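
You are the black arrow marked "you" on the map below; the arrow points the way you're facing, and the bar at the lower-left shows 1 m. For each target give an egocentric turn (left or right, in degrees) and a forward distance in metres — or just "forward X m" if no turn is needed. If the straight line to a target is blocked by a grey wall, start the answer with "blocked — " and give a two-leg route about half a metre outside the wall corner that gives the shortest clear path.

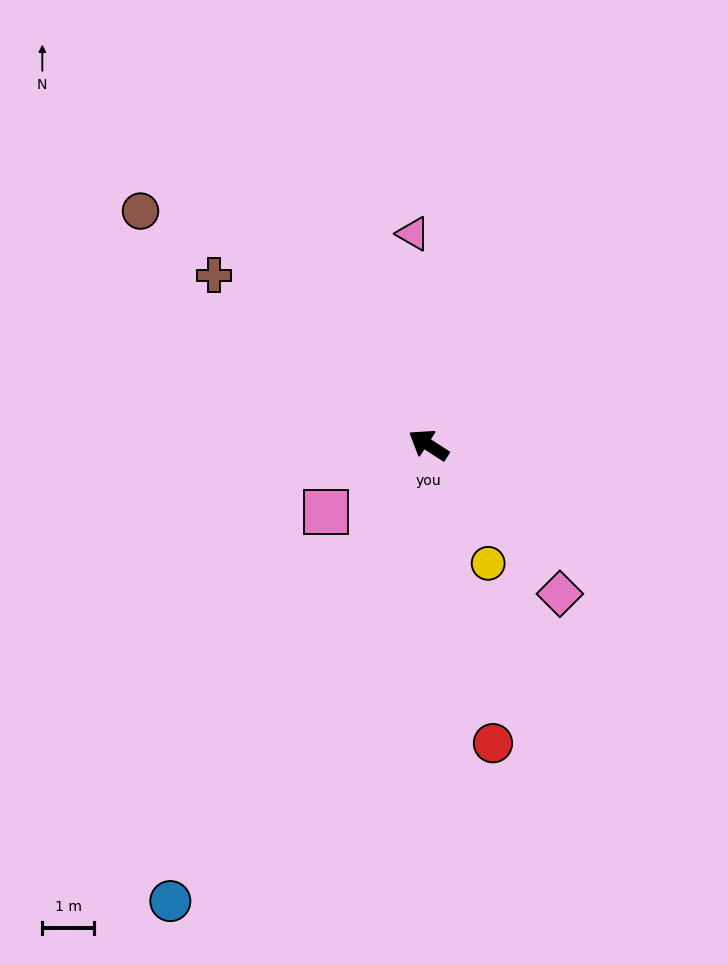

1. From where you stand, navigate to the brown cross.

turn right 5°, forward 5.3 m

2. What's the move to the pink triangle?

turn right 53°, forward 4.1 m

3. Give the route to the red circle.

turn left 135°, forward 5.9 m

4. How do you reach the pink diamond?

turn left 164°, forward 3.8 m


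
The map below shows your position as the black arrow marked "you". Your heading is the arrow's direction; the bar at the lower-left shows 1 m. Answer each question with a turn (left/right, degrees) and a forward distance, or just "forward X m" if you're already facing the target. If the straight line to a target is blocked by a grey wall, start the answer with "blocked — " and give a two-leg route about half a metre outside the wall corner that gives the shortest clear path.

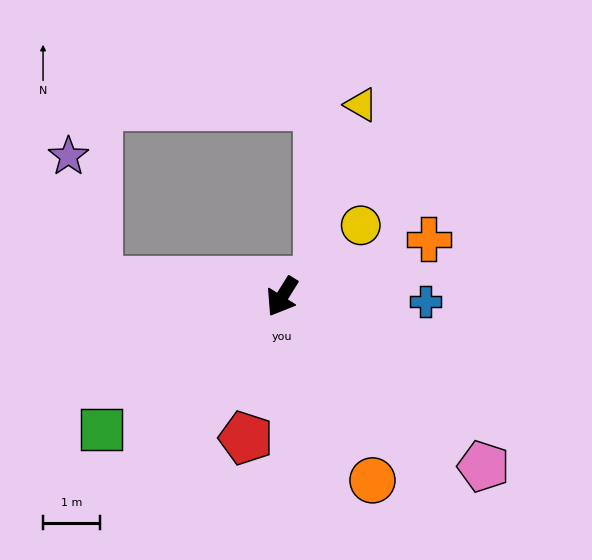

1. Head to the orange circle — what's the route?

turn left 58°, forward 3.6 m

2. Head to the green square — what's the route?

turn right 22°, forward 3.9 m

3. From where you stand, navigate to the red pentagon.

turn left 18°, forward 2.6 m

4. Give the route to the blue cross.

turn left 120°, forward 2.5 m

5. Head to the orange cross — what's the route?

turn left 143°, forward 2.8 m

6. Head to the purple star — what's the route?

blocked — turn right 63°, forward 3.2 m, then turn right 72°, forward 2.3 m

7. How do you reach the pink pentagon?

turn left 82°, forward 4.6 m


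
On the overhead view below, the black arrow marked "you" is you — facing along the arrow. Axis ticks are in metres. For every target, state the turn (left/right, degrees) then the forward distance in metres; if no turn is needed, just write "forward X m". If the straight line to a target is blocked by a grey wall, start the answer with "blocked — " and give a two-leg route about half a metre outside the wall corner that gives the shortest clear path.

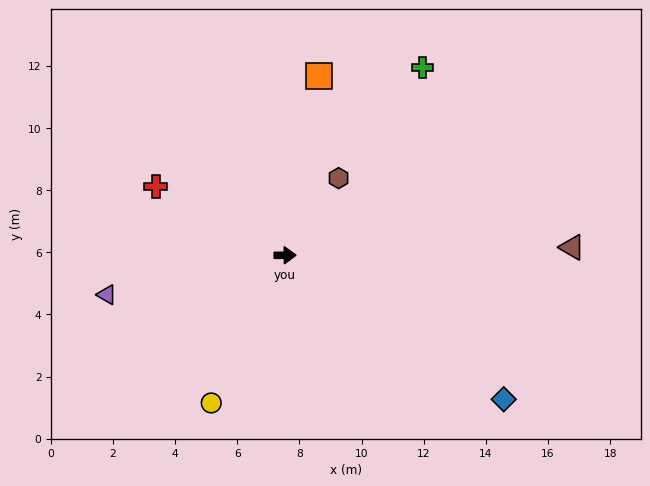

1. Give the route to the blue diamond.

turn right 34°, forward 8.4 m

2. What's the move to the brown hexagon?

turn left 55°, forward 3.0 m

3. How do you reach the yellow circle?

turn right 117°, forward 5.3 m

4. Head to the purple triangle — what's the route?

turn right 168°, forward 5.9 m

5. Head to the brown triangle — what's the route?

forward 9.2 m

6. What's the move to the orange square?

turn left 79°, forward 5.9 m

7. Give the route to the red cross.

turn left 151°, forward 4.7 m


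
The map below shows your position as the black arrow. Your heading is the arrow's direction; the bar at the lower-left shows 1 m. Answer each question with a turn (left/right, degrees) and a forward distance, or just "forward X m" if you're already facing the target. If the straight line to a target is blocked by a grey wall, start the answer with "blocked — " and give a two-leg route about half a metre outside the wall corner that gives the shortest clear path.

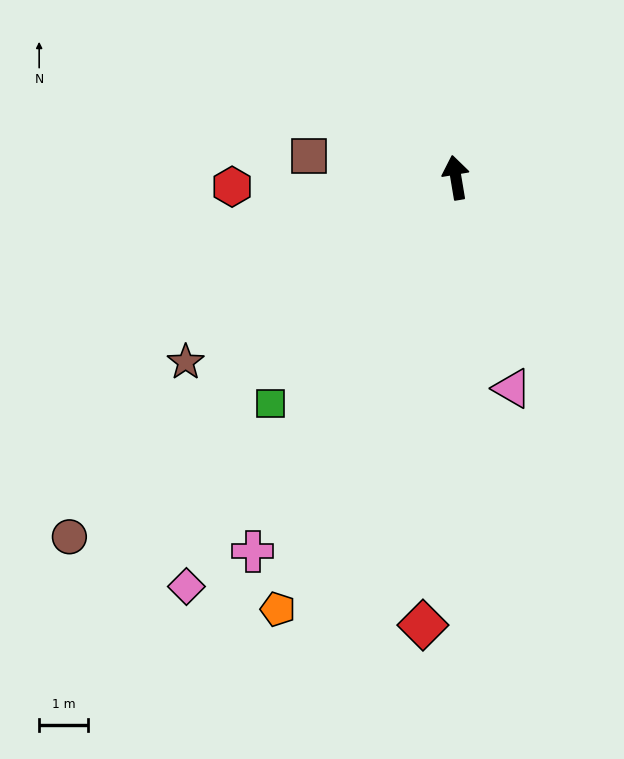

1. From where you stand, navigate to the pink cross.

turn left 142°, forward 8.7 m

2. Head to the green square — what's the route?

turn left 131°, forward 6.0 m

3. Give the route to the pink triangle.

turn right 175°, forward 4.5 m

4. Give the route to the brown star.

turn left 115°, forward 6.7 m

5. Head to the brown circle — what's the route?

turn left 123°, forward 10.8 m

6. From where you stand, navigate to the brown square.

turn left 72°, forward 3.0 m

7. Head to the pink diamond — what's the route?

turn left 137°, forward 10.0 m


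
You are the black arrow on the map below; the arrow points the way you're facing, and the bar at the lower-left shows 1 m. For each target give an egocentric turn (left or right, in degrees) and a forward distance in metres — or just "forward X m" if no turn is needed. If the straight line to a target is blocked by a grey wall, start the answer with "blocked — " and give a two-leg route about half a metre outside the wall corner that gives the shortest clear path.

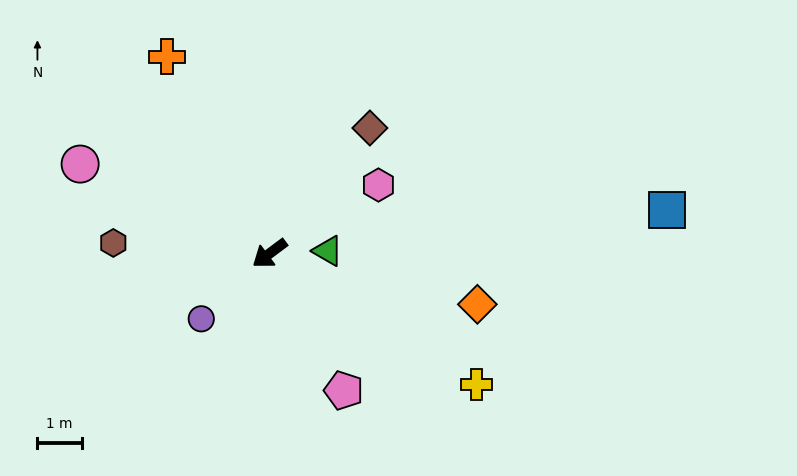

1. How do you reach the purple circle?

turn left 7°, forward 2.1 m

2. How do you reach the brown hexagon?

turn right 41°, forward 3.5 m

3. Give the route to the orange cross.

turn right 99°, forward 5.0 m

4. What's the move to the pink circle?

turn right 62°, forward 4.7 m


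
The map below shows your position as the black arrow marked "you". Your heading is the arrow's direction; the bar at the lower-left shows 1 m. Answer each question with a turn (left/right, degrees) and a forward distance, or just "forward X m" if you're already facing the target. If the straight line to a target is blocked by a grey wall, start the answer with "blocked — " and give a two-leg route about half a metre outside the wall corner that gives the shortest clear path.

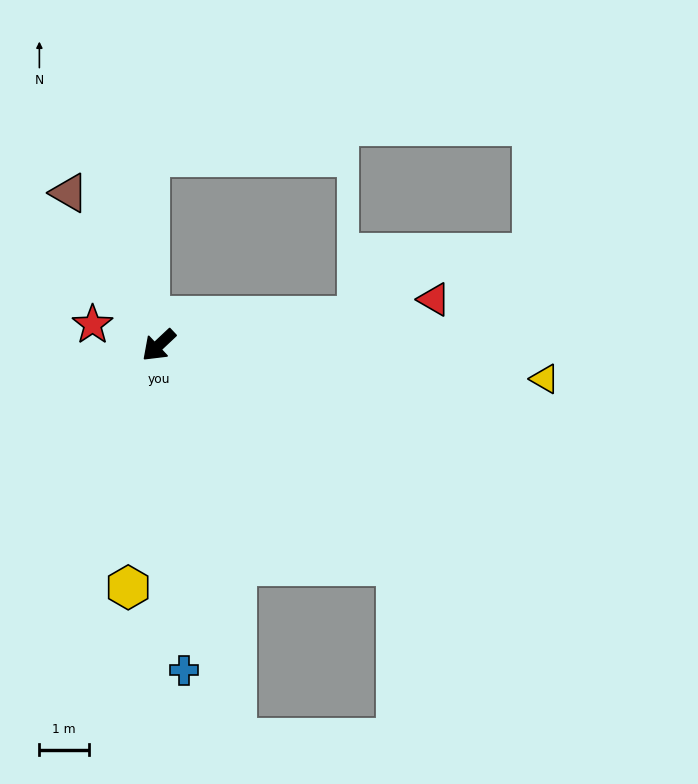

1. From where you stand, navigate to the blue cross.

turn left 51°, forward 6.6 m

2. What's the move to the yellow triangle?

turn left 132°, forward 7.9 m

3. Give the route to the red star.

turn right 61°, forward 1.4 m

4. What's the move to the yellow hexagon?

turn left 40°, forward 5.0 m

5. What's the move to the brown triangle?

turn right 103°, forward 3.6 m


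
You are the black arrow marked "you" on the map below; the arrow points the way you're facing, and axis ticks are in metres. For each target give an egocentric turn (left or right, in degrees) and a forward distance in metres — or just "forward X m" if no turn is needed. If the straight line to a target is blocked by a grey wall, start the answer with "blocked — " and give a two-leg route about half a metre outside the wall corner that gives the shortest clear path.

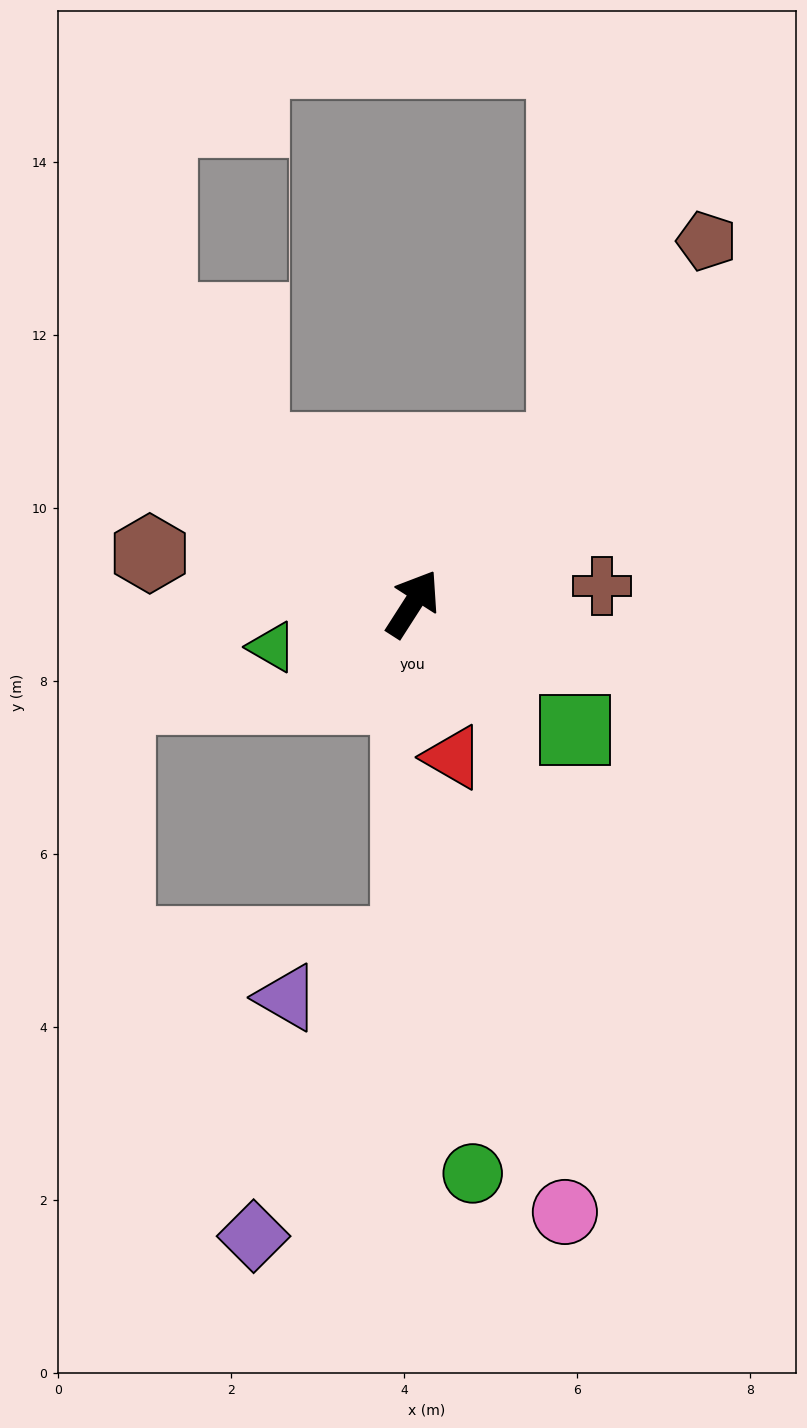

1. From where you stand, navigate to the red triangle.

turn right 133°, forward 1.8 m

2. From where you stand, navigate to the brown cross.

turn right 52°, forward 2.2 m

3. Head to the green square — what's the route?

turn right 95°, forward 2.4 m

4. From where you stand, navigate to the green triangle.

turn left 140°, forward 1.7 m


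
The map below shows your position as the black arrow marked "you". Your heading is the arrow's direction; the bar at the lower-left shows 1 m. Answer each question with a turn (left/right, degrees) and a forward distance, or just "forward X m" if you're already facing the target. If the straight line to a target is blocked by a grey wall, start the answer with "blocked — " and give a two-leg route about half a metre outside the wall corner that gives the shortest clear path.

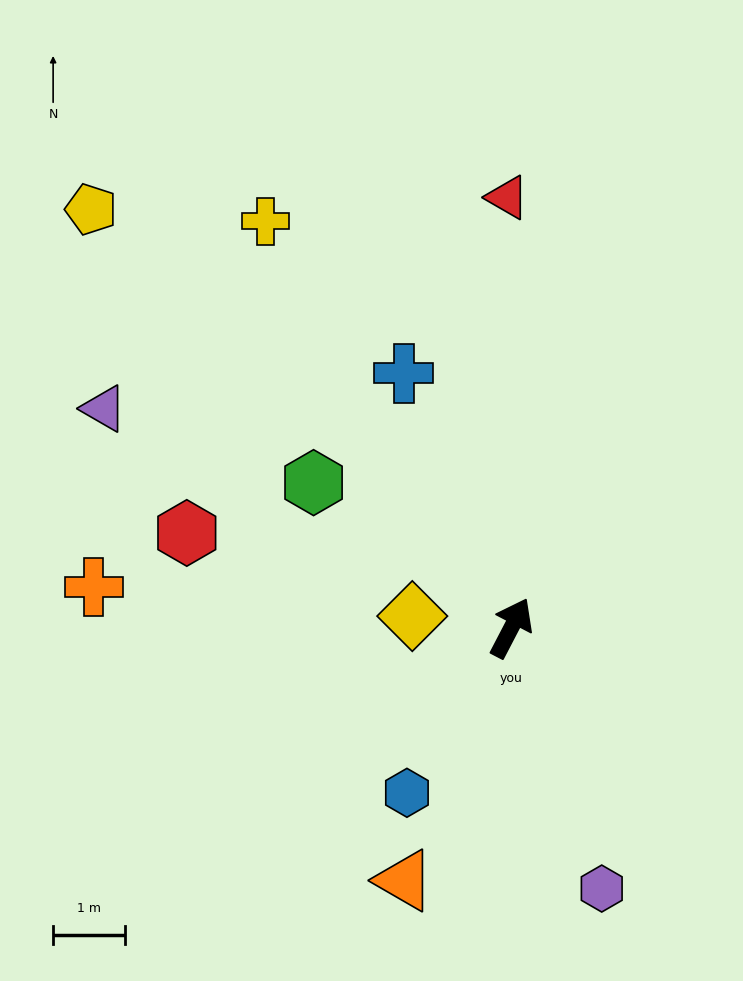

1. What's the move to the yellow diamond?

turn left 111°, forward 1.4 m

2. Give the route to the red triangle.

turn left 28°, forward 6.0 m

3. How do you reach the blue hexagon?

turn left 175°, forward 2.7 m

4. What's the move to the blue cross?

turn left 50°, forward 3.8 m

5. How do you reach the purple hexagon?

turn right 133°, forward 3.8 m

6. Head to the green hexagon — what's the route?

turn left 81°, forward 3.4 m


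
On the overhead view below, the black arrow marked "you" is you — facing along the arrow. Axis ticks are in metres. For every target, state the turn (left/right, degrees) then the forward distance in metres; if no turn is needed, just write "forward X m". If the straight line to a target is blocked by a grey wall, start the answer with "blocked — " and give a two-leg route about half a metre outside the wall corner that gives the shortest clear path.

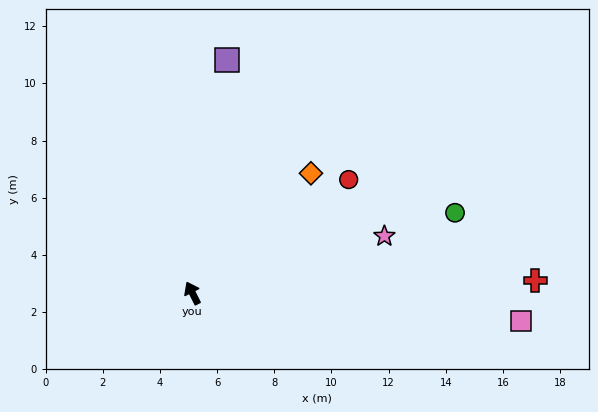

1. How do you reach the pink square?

turn right 122°, forward 11.5 m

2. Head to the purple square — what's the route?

turn right 35°, forward 8.2 m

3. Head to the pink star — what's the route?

turn right 100°, forward 7.0 m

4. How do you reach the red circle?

turn right 81°, forward 6.8 m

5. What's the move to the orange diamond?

turn right 72°, forward 5.9 m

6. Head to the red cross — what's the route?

turn right 115°, forward 12.0 m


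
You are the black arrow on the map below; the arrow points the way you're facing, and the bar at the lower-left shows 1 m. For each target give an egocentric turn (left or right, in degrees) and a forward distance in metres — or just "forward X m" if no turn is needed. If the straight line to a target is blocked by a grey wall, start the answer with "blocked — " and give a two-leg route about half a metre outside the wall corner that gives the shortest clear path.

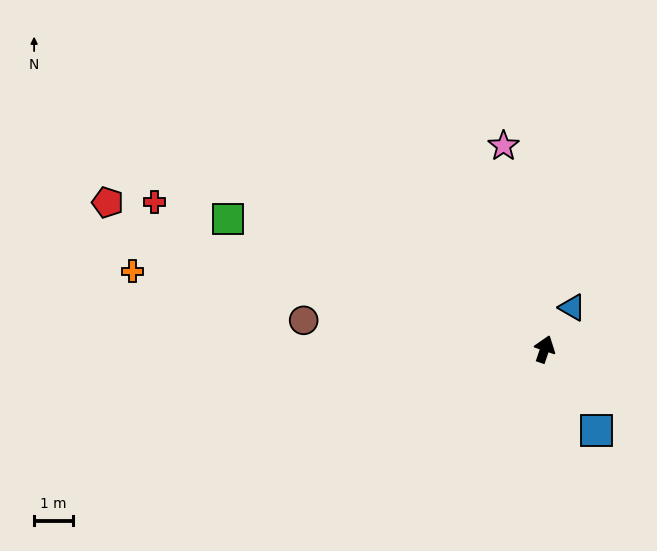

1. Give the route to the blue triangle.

turn right 15°, forward 1.3 m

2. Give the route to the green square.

turn left 87°, forward 8.9 m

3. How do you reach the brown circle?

turn left 102°, forward 6.3 m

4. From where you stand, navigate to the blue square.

turn right 129°, forward 2.5 m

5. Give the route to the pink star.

turn left 30°, forward 5.4 m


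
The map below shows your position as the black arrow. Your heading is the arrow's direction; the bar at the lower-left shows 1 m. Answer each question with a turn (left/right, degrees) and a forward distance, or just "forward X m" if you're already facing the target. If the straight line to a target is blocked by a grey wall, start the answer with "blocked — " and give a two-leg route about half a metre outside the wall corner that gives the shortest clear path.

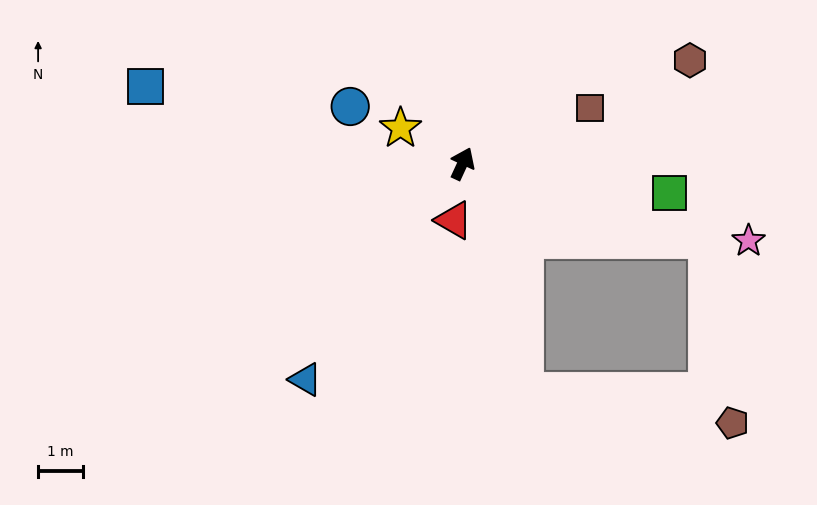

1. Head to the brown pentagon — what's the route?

blocked — turn right 82°, forward 5.7 m, then turn right 65°, forward 4.1 m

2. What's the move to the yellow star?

turn left 85°, forward 1.6 m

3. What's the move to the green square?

turn right 73°, forward 4.6 m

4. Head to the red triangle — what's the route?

turn right 164°, forward 1.3 m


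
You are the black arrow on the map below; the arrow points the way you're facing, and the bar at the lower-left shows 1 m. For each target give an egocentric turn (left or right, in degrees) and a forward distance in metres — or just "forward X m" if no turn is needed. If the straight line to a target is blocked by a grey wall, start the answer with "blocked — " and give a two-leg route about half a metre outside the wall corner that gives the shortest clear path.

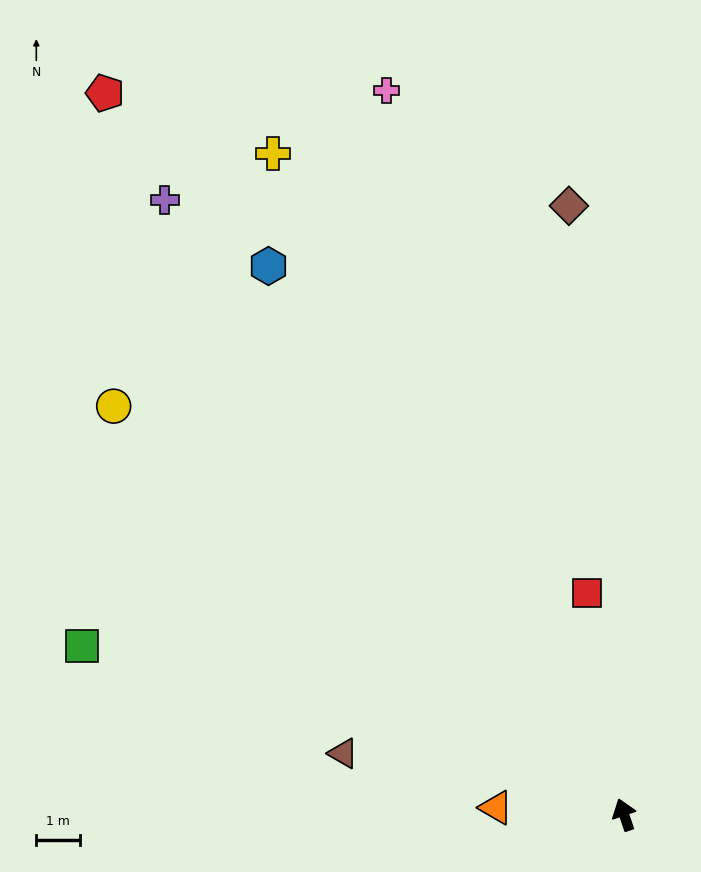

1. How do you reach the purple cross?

turn left 18°, forward 17.4 m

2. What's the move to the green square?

turn left 54°, forward 12.9 m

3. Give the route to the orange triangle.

turn left 68°, forward 2.9 m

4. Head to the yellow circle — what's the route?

turn left 33°, forward 14.9 m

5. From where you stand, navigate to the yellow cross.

turn left 9°, forward 17.0 m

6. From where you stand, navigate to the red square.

turn right 9°, forward 5.1 m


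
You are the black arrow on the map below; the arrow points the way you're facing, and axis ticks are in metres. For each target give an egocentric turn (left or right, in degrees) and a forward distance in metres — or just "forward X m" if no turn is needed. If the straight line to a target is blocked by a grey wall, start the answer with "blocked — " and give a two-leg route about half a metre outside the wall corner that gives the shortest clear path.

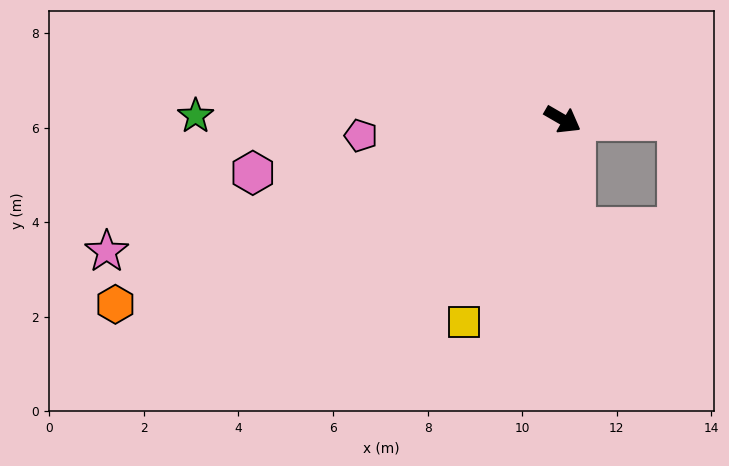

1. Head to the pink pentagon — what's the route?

turn right 145°, forward 4.3 m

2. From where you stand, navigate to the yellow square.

turn right 86°, forward 4.8 m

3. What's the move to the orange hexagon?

turn right 127°, forward 10.2 m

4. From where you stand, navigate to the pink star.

turn right 134°, forward 10.0 m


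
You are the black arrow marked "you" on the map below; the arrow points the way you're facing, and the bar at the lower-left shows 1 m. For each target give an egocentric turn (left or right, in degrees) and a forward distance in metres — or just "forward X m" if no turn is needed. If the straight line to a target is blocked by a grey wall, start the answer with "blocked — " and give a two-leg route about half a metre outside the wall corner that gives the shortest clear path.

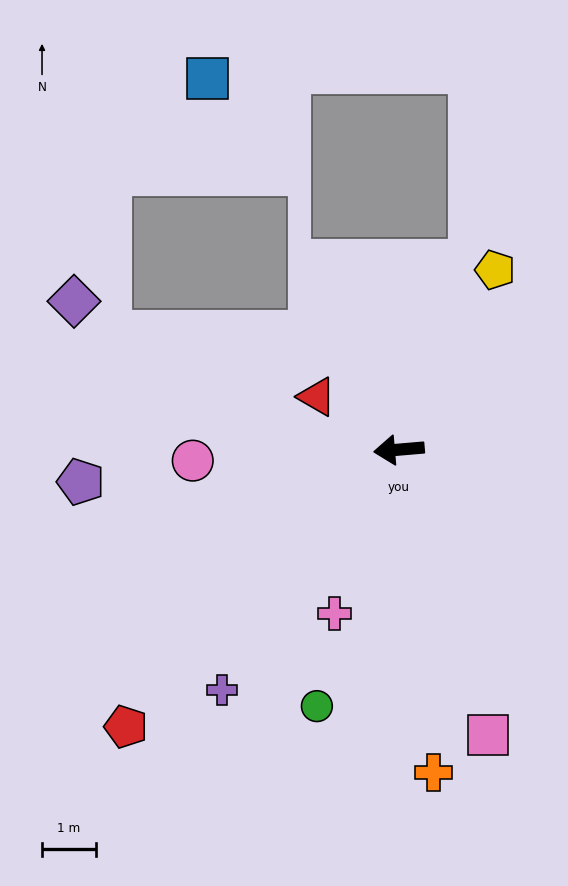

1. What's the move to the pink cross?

turn left 64°, forward 3.3 m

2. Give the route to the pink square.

turn left 102°, forward 5.5 m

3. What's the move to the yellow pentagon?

turn right 123°, forward 3.8 m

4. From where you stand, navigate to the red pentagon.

turn left 41°, forward 7.2 m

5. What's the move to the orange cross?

turn left 91°, forward 6.0 m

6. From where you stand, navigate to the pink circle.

forward 3.8 m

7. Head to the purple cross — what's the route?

turn left 49°, forward 5.5 m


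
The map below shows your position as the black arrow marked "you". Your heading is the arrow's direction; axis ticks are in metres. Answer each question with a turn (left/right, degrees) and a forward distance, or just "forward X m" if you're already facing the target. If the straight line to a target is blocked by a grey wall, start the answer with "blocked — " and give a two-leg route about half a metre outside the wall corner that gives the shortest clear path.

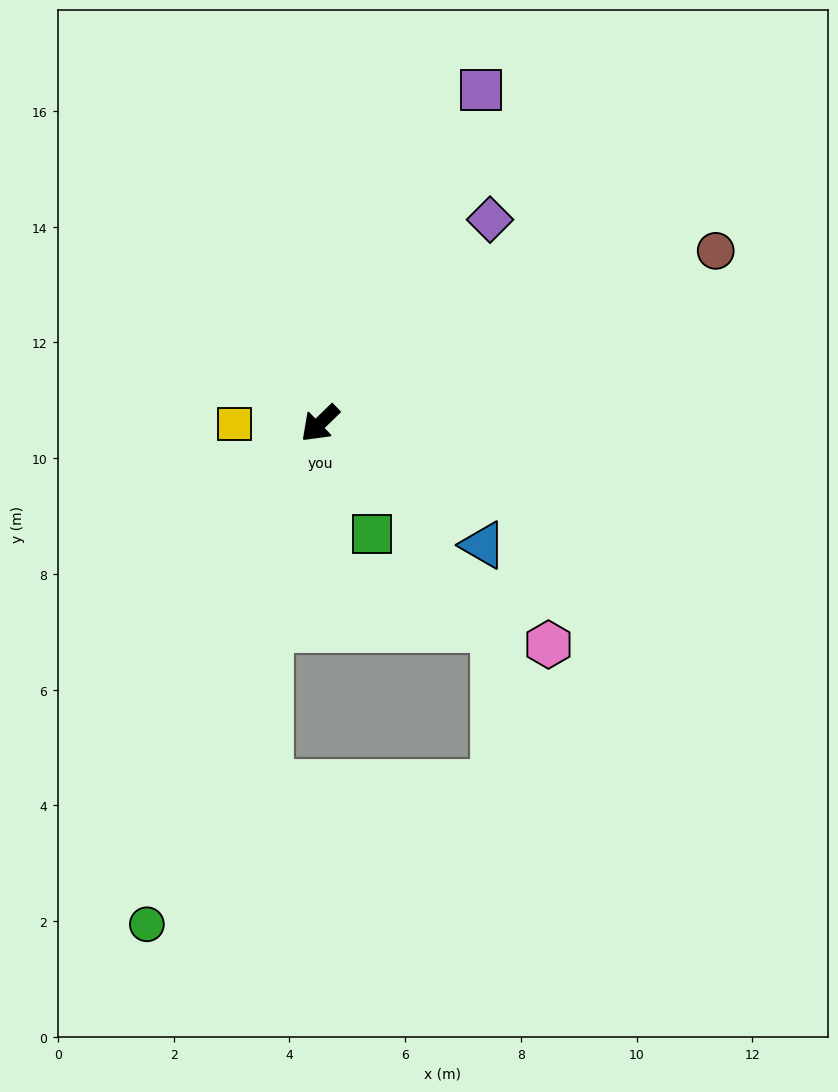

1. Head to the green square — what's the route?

turn left 71°, forward 2.1 m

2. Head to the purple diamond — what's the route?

turn right 174°, forward 4.6 m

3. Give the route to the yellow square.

turn right 44°, forward 1.5 m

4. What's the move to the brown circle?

turn left 160°, forward 7.5 m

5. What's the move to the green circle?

turn left 27°, forward 9.2 m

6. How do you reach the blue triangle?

turn left 99°, forward 3.5 m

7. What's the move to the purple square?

turn right 160°, forward 6.4 m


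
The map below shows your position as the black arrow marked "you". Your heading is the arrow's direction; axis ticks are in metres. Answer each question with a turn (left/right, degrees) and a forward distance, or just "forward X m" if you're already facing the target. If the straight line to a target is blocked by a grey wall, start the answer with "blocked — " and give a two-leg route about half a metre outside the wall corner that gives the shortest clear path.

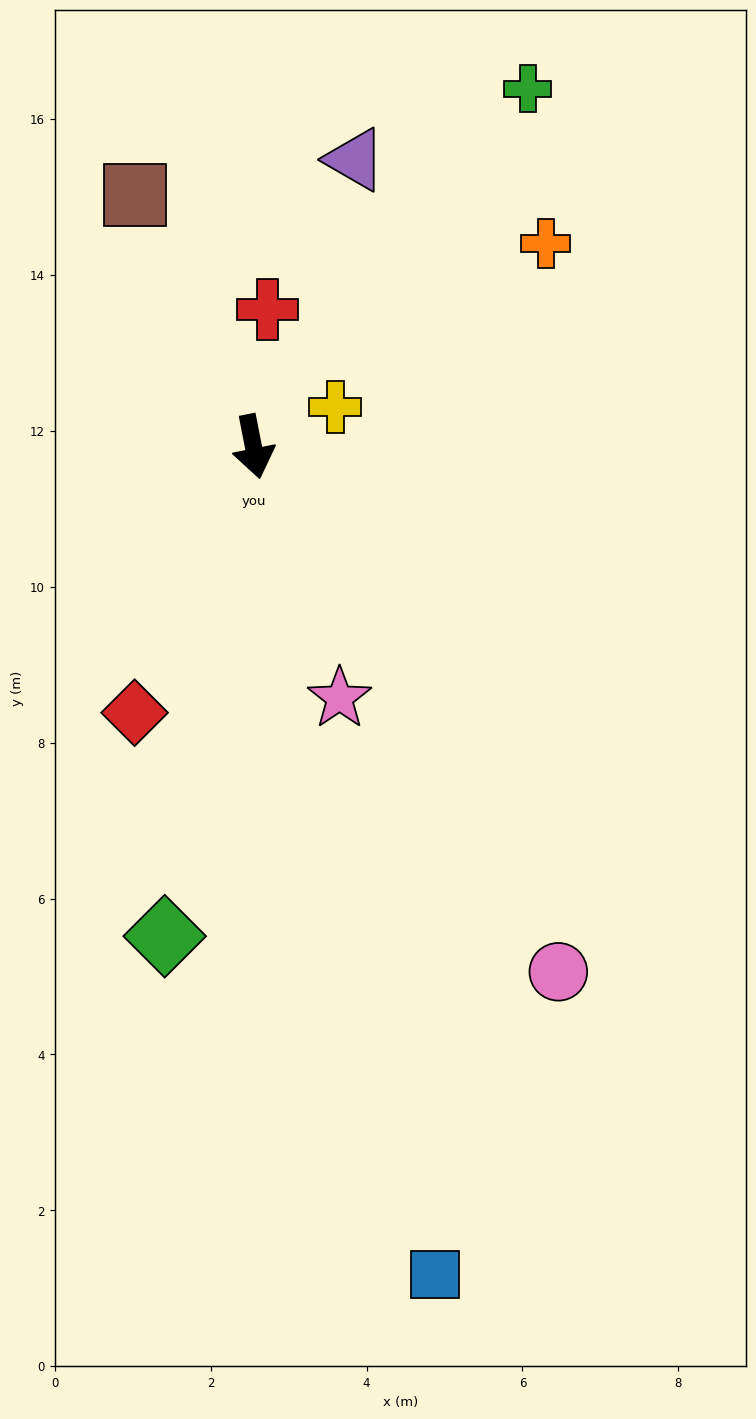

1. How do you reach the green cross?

turn left 131°, forward 5.8 m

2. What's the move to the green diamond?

turn right 21°, forward 6.4 m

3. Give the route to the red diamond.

turn right 35°, forward 3.7 m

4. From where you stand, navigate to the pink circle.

turn left 19°, forward 7.8 m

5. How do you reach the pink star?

turn left 8°, forward 3.4 m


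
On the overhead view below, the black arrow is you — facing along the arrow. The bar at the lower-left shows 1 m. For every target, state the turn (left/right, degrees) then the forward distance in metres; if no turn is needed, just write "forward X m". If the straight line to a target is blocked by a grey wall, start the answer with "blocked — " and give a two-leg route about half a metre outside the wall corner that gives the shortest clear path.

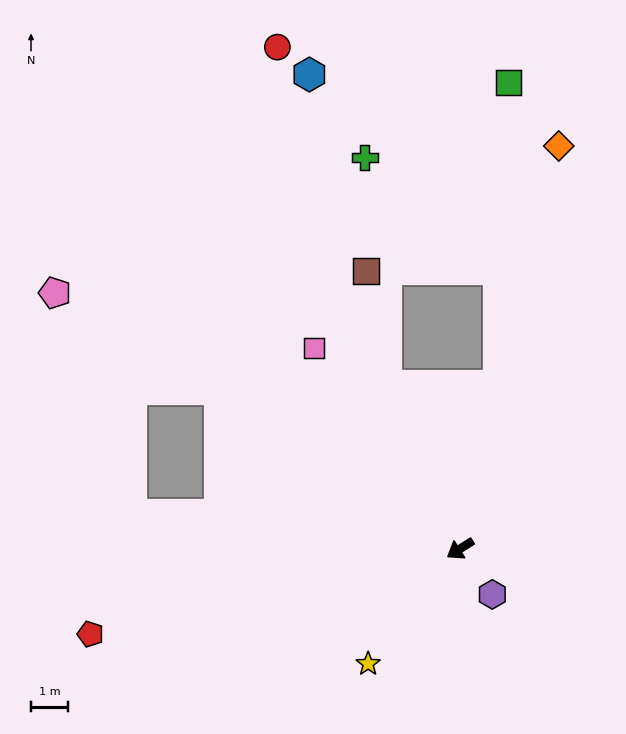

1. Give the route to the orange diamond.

turn right 136°, forward 11.3 m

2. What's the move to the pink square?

turn right 86°, forward 6.8 m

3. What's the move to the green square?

blocked — turn right 136°, forward 4.6 m, then turn left 12°, forward 8.3 m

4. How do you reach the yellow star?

turn left 19°, forward 4.0 m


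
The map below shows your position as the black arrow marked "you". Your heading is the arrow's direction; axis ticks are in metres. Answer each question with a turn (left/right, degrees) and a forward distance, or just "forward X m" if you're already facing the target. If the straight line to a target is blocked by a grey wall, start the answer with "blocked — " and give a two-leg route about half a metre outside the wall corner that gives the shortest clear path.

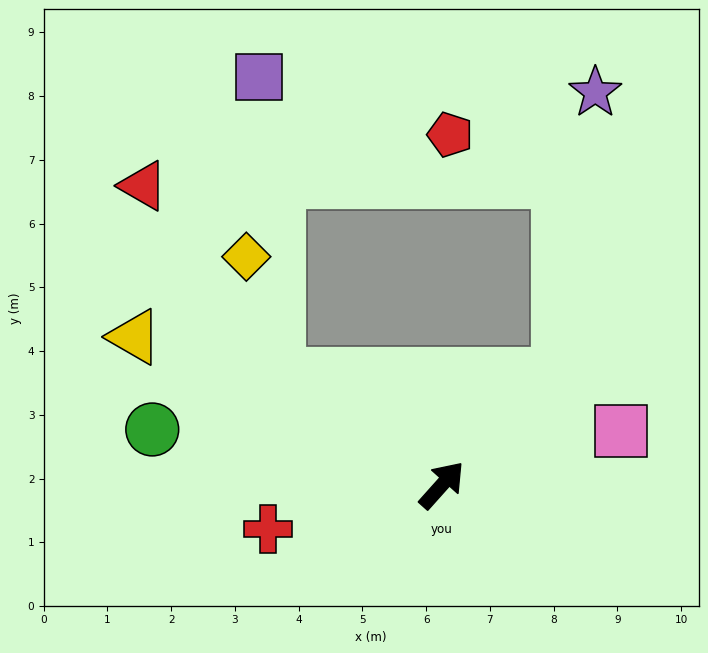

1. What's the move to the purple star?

blocked — turn right 5°, forward 2.5 m, then turn left 39°, forward 4.5 m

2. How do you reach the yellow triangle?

turn left 106°, forward 5.4 m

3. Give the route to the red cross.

turn left 146°, forward 2.8 m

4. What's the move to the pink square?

turn right 31°, forward 2.9 m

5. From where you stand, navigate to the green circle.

turn left 121°, forward 4.6 m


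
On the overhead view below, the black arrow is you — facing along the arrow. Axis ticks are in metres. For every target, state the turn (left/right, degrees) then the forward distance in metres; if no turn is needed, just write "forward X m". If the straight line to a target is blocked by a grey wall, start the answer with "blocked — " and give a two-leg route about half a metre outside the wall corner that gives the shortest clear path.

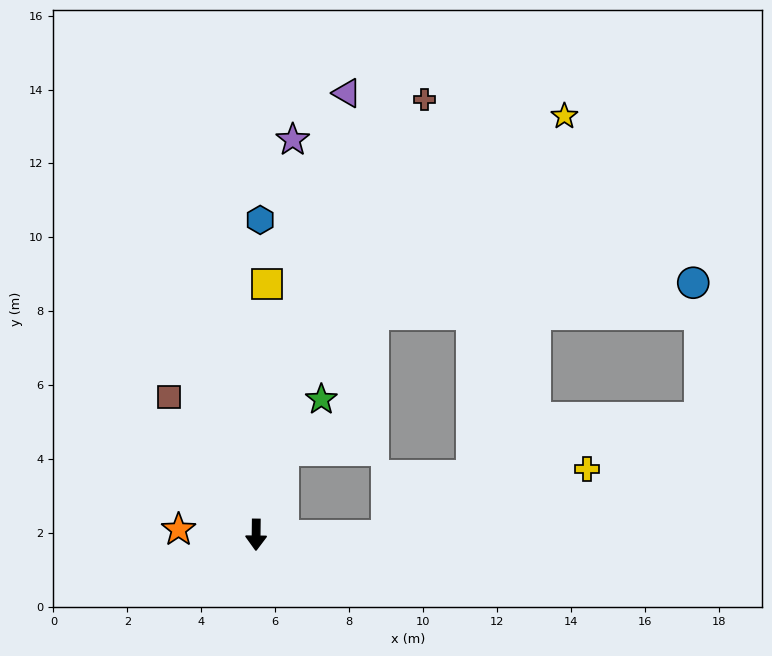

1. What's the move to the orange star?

turn right 93°, forward 2.1 m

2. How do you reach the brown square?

turn right 147°, forward 4.4 m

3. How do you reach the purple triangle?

turn left 169°, forward 12.2 m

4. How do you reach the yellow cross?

blocked — turn left 90°, forward 3.5 m, then turn left 19°, forward 5.7 m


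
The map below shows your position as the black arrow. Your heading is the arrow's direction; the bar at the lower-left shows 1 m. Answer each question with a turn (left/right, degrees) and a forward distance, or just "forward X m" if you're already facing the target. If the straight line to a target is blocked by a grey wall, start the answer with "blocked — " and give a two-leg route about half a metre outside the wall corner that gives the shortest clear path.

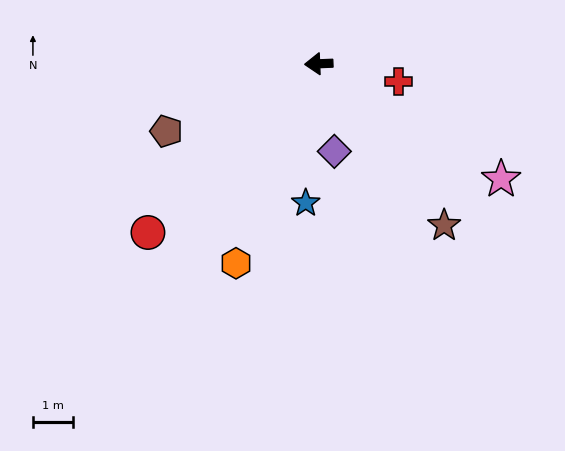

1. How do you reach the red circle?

turn left 42°, forward 6.1 m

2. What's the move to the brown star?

turn left 125°, forward 5.2 m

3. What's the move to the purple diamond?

turn left 98°, forward 2.2 m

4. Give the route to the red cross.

turn left 165°, forward 2.1 m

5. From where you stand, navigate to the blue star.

turn left 82°, forward 3.5 m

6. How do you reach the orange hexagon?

turn left 65°, forward 5.4 m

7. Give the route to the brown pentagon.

turn left 22°, forward 4.2 m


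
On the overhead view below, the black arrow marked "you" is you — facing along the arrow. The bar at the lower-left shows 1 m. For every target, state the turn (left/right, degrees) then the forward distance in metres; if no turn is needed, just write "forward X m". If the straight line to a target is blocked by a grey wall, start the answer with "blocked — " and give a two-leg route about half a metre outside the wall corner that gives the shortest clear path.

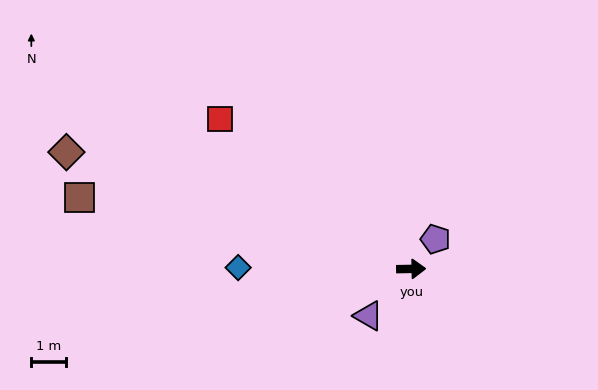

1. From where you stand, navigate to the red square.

turn left 141°, forward 7.0 m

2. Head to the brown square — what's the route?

turn left 167°, forward 9.7 m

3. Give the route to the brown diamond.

turn left 160°, forward 10.5 m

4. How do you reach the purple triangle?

turn right 133°, forward 1.8 m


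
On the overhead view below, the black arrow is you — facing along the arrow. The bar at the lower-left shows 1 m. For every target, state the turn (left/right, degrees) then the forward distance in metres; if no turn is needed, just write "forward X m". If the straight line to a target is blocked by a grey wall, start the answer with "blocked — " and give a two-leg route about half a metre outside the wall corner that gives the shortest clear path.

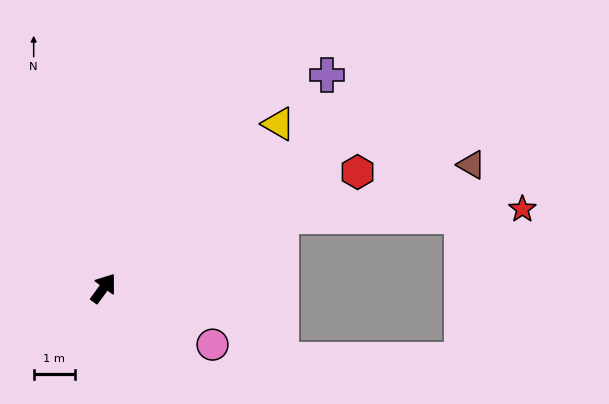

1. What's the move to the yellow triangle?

turn right 11°, forward 5.9 m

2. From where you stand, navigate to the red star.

blocked — turn right 32°, forward 4.7 m, then turn right 20°, forward 5.9 m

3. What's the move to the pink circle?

turn right 81°, forward 3.0 m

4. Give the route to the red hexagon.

turn right 29°, forward 6.8 m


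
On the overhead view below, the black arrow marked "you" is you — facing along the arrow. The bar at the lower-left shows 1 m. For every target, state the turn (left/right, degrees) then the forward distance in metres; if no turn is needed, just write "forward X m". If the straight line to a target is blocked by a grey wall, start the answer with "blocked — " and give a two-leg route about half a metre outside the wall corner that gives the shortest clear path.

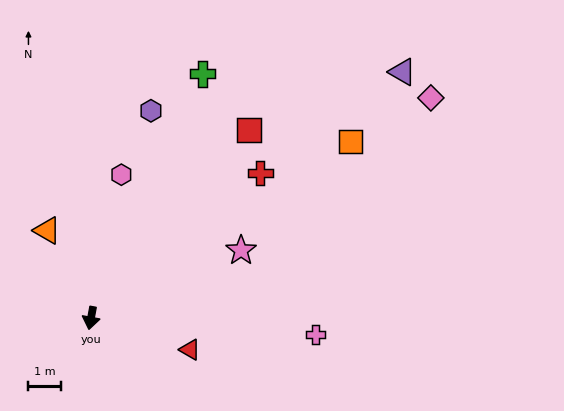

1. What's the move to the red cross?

turn left 141°, forward 6.9 m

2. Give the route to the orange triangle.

turn right 143°, forward 3.0 m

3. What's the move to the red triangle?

turn left 83°, forward 3.2 m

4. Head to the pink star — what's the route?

turn left 125°, forward 5.1 m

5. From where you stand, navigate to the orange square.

turn left 135°, forward 9.7 m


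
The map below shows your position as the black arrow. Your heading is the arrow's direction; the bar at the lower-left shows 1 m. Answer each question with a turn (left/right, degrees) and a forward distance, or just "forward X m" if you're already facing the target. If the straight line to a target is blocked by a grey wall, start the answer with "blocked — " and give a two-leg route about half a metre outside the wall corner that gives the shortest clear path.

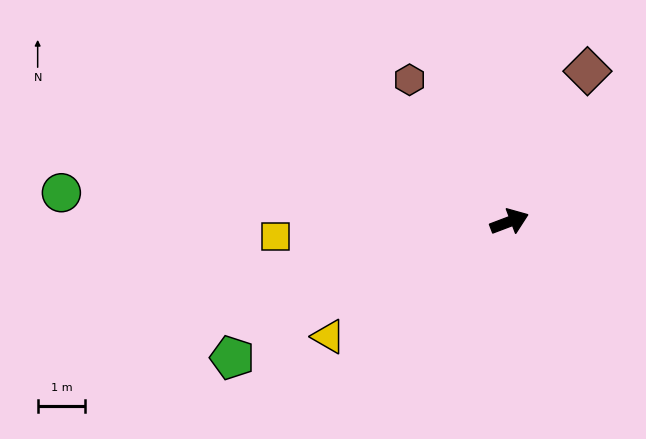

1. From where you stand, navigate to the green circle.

turn left 156°, forward 9.4 m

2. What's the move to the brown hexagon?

turn left 104°, forward 3.6 m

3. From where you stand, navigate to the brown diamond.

turn left 42°, forward 3.5 m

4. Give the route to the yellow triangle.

turn right 168°, forward 4.5 m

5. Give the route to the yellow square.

turn left 163°, forward 4.9 m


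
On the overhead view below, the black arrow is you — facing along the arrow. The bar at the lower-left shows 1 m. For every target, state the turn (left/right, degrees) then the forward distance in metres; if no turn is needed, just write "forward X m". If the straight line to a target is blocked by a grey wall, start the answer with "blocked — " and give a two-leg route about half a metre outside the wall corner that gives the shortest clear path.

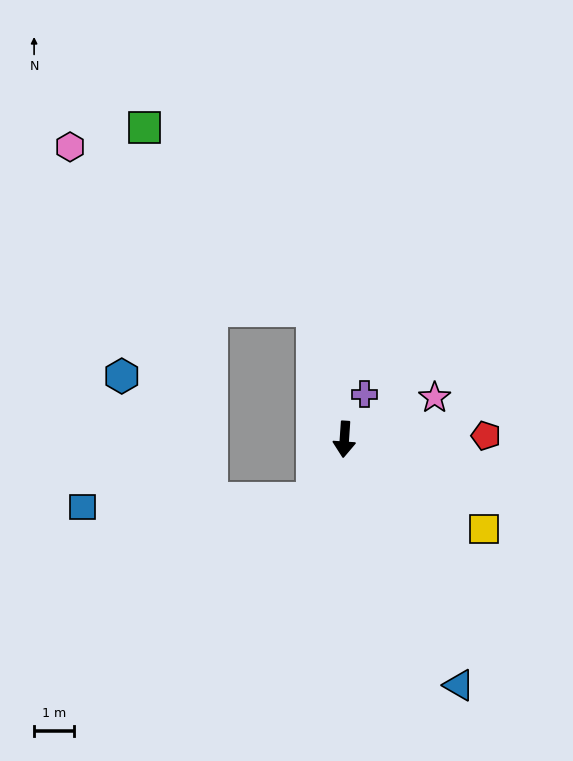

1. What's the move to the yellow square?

turn left 61°, forward 4.1 m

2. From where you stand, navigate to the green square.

blocked — turn right 162°, forward 3.3 m, then turn left 28°, forward 6.2 m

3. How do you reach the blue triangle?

turn left 29°, forward 6.8 m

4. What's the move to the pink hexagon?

blocked — turn right 162°, forward 3.3 m, then turn left 42°, forward 7.3 m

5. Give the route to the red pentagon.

turn left 95°, forward 3.5 m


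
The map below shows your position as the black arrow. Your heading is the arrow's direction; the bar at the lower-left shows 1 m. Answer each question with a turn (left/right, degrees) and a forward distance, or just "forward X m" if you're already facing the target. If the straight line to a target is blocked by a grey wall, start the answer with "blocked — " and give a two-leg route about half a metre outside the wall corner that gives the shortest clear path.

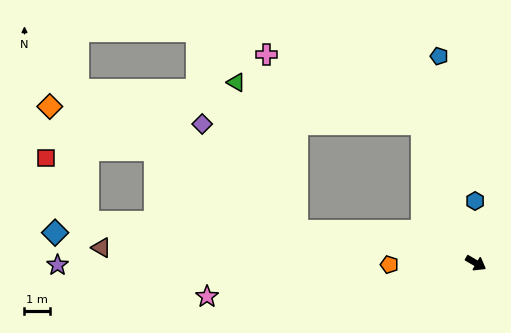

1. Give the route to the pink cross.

blocked — turn left 142°, forward 5.8 m, then turn left 44°, forward 6.7 m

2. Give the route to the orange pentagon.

turn right 149°, forward 3.4 m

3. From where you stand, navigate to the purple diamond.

blocked — turn right 160°, forward 7.1 m, then turn right 38°, forward 5.6 m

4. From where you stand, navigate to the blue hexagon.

turn left 121°, forward 2.4 m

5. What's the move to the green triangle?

blocked — turn left 142°, forward 5.8 m, then turn left 55°, forward 7.4 m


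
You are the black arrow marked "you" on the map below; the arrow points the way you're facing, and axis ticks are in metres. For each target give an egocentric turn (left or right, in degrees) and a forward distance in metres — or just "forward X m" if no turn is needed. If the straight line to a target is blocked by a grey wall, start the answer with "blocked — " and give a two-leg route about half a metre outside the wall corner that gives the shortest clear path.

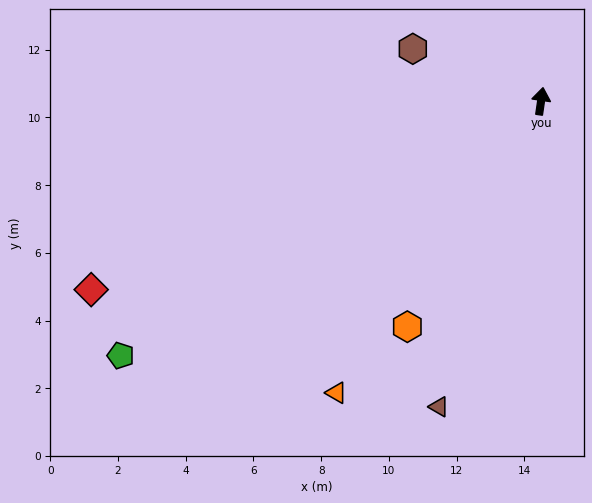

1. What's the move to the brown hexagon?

turn left 76°, forward 4.1 m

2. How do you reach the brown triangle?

turn left 170°, forward 9.5 m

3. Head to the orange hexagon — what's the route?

turn left 158°, forward 7.7 m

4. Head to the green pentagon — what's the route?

turn left 129°, forward 14.5 m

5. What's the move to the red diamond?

turn left 121°, forward 14.4 m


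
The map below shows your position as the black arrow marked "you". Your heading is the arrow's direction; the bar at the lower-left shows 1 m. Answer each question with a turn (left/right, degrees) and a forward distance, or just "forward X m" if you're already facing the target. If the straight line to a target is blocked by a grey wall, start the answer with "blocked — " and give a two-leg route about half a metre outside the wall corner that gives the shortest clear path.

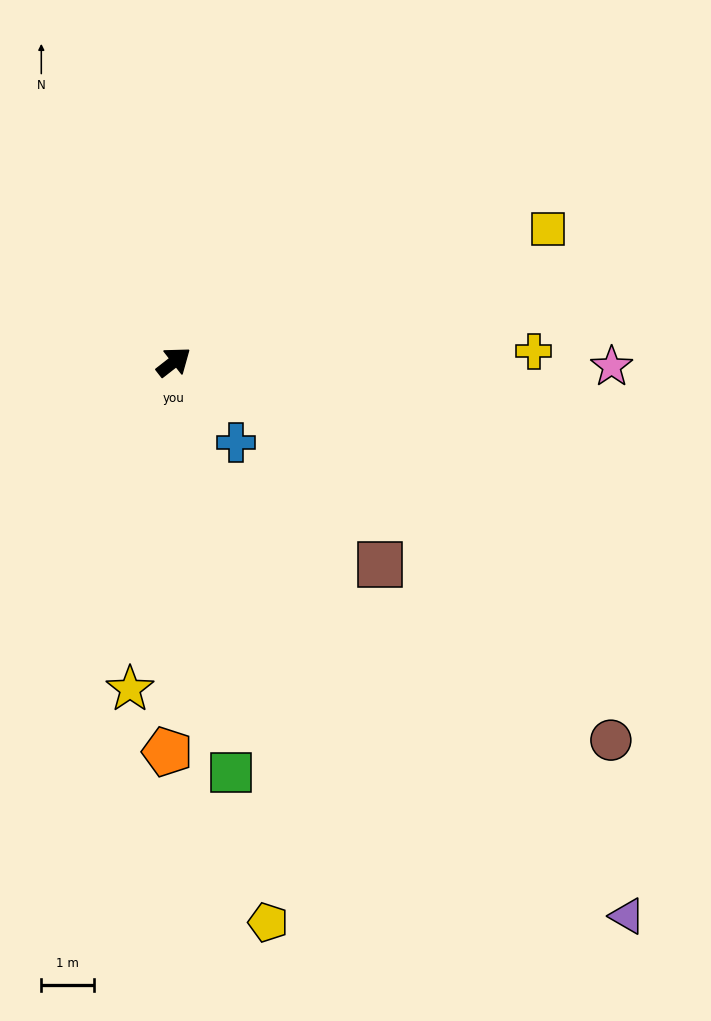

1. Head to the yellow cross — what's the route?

turn right 36°, forward 6.8 m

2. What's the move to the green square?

turn right 120°, forward 7.8 m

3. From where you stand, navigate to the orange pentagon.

turn right 129°, forward 7.4 m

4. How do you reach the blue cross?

turn right 90°, forward 1.9 m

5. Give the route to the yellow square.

turn right 18°, forward 7.5 m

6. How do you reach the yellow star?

turn right 136°, forward 6.2 m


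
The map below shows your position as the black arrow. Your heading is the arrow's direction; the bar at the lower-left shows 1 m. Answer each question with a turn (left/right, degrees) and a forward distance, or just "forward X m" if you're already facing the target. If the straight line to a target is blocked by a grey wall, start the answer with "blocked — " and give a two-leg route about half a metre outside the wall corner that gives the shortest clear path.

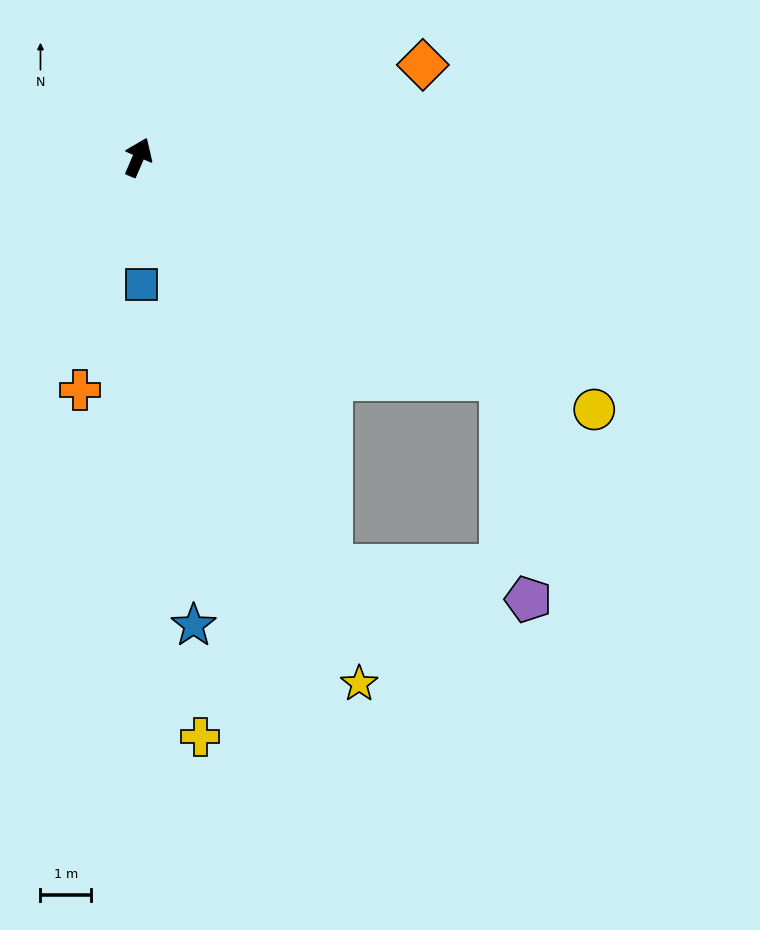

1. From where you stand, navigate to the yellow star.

turn right 134°, forward 11.3 m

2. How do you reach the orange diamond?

turn right 49°, forward 5.9 m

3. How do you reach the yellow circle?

turn right 96°, forward 10.3 m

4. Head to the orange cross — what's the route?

turn right 171°, forward 4.7 m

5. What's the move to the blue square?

turn right 155°, forward 2.5 m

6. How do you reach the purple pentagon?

blocked — turn right 98°, forward 8.4 m, then turn right 52°, forward 4.4 m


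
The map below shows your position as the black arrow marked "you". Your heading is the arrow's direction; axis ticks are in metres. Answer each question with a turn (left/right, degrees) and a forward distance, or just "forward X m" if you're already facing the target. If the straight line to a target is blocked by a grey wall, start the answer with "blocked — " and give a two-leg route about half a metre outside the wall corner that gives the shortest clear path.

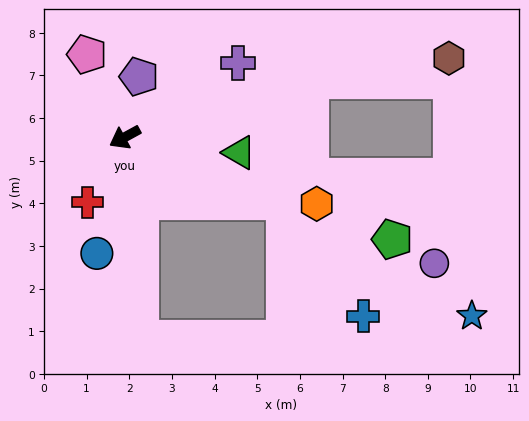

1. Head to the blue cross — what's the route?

blocked — turn left 129°, forward 4.0 m, then turn right 33°, forward 3.3 m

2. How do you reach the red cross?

turn left 31°, forward 1.8 m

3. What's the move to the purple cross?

turn right 175°, forward 3.2 m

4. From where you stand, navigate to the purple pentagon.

turn right 132°, forward 1.5 m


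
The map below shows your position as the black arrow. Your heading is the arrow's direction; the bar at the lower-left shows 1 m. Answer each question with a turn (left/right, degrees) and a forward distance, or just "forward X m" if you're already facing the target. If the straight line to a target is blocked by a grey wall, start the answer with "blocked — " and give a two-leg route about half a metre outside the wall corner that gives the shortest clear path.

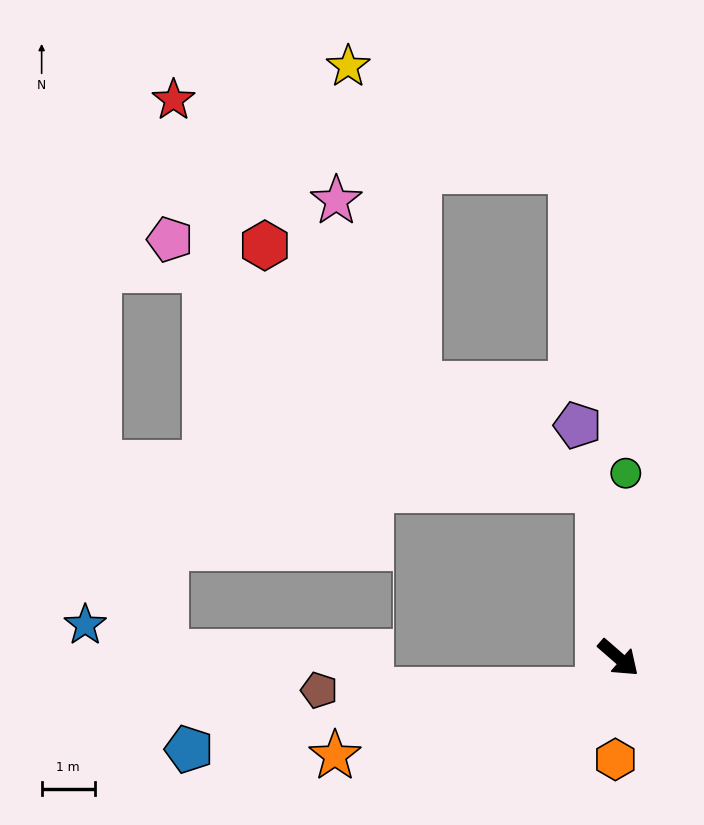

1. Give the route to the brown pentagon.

blocked — turn right 82°, forward 0.7 m, then turn right 57°, forward 5.3 m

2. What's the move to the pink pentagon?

blocked — turn left 138°, forward 3.2 m, then turn left 53°, forward 9.4 m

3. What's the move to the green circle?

turn left 129°, forward 3.5 m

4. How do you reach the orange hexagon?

turn right 51°, forward 1.9 m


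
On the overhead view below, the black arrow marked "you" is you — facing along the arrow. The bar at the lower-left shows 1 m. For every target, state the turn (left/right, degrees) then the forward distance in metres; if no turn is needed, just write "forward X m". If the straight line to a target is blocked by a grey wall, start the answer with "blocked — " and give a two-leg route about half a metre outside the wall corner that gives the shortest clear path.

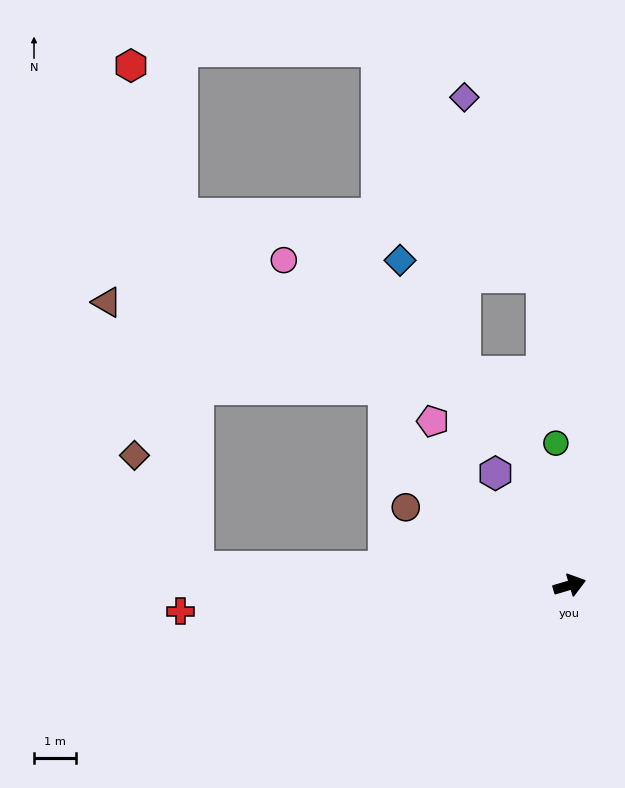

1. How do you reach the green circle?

turn left 79°, forward 3.4 m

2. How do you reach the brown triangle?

blocked — turn left 161°, forward 9.0 m, then turn right 69°, forward 6.7 m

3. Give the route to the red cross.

turn left 167°, forward 9.4 m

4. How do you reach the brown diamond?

blocked — turn left 161°, forward 9.0 m, then turn right 59°, forward 3.1 m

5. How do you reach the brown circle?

turn left 138°, forward 4.4 m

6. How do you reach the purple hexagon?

turn left 107°, forward 3.2 m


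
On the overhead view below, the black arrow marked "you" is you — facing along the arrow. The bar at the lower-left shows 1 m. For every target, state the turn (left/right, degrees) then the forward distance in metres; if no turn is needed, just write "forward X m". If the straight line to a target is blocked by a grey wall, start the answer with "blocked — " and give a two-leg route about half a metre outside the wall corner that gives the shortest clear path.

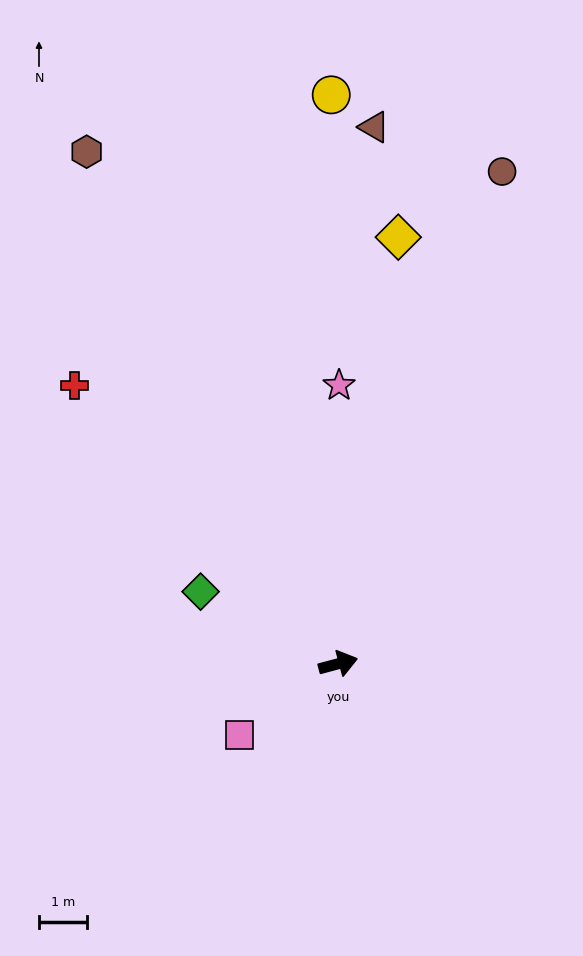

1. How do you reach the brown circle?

turn left 57°, forward 10.8 m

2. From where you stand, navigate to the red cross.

turn left 119°, forward 8.0 m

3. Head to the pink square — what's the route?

turn right 159°, forward 2.5 m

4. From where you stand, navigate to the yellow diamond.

turn left 67°, forward 8.9 m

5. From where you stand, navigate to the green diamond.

turn left 137°, forward 3.2 m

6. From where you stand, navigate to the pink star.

turn left 75°, forward 5.8 m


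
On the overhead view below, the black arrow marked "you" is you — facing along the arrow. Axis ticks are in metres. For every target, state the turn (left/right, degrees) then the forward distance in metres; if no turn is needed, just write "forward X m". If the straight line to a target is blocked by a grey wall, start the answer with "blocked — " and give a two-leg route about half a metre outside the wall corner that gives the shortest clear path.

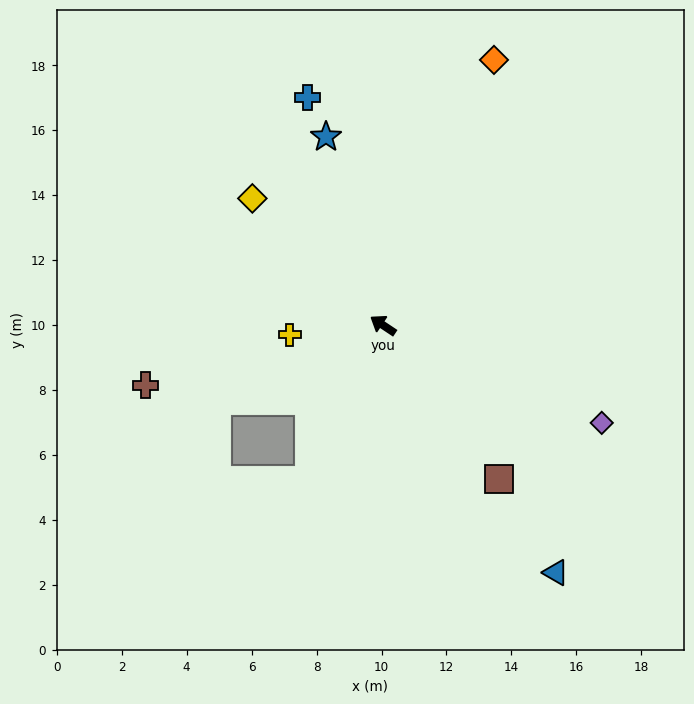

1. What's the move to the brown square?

turn left 161°, forward 5.9 m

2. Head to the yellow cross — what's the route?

turn left 39°, forward 2.9 m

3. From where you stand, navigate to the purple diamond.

turn right 170°, forward 7.4 m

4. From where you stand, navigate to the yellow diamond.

turn right 11°, forward 5.6 m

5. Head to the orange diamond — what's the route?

turn right 79°, forward 8.9 m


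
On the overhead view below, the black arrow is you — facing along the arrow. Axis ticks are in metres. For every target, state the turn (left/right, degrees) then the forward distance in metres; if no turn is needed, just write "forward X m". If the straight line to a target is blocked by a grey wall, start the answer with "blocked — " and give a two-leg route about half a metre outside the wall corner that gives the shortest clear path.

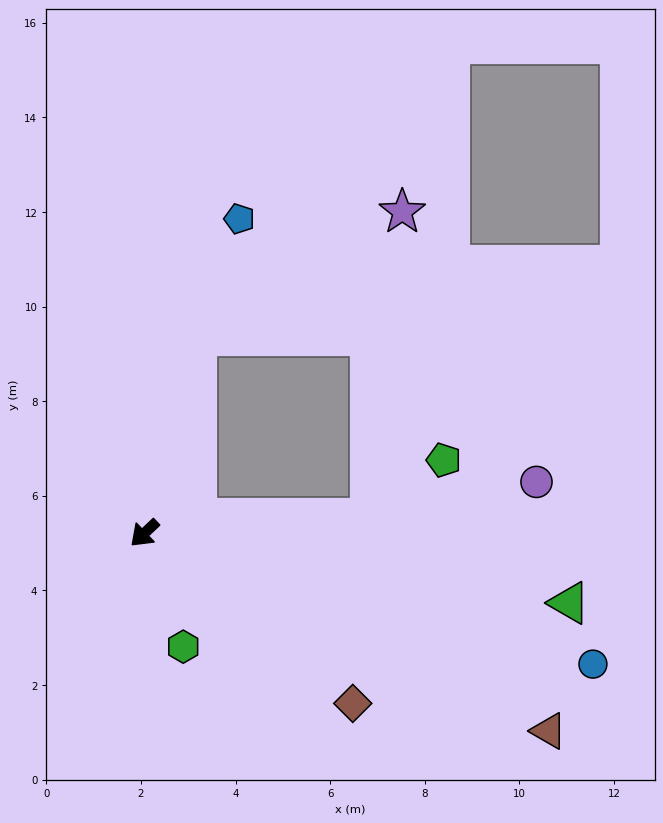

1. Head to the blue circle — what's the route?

turn left 120°, forward 9.9 m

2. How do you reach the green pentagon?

blocked — turn left 140°, forward 4.8 m, then turn left 35°, forward 2.0 m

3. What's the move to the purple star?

blocked — turn right 148°, forward 4.3 m, then turn right 44°, forward 5.1 m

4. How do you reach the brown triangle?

turn left 111°, forward 9.5 m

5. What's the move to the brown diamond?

turn left 97°, forward 5.7 m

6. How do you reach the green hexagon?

turn left 65°, forward 2.5 m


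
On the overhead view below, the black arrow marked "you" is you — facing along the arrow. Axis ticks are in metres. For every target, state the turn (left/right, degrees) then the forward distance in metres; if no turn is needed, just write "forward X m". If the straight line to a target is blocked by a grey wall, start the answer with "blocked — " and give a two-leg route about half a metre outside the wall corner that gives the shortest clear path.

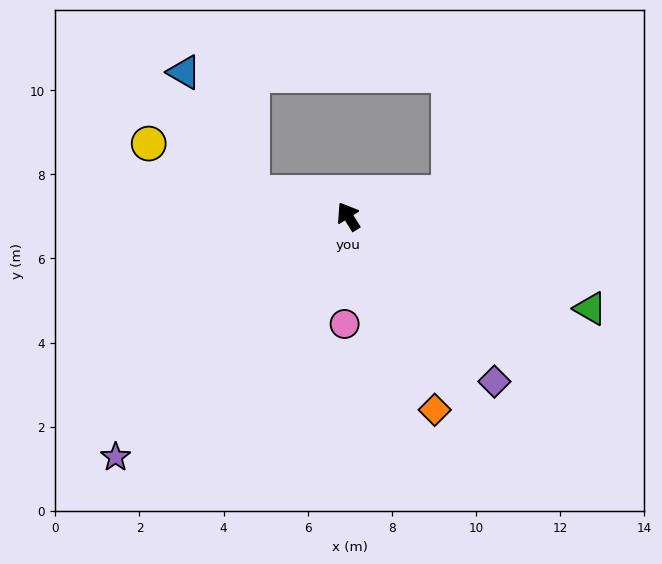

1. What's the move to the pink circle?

turn left 146°, forward 2.6 m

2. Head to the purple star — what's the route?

turn left 104°, forward 8.0 m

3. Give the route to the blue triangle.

blocked — turn left 44°, forward 2.4 m, then turn right 47°, forward 3.3 m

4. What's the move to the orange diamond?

turn left 172°, forward 5.0 m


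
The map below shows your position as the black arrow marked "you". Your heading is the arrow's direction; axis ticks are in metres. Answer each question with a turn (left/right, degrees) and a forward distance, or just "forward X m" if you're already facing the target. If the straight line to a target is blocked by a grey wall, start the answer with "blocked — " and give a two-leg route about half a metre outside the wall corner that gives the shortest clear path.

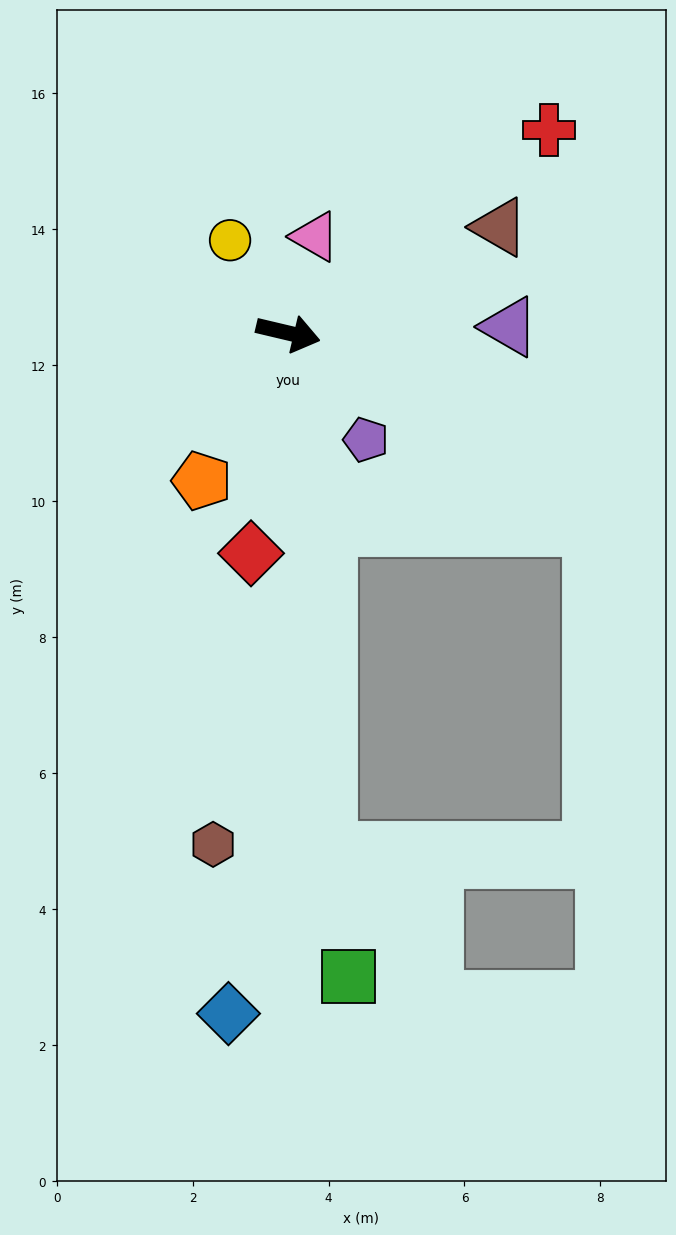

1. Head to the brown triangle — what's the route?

turn left 40°, forward 3.5 m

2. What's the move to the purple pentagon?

turn right 41°, forward 1.9 m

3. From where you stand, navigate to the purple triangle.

turn left 15°, forward 3.3 m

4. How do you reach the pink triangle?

turn left 88°, forward 1.5 m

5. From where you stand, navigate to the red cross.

turn left 51°, forward 4.9 m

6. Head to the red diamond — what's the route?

turn right 86°, forward 3.3 m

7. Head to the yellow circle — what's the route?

turn left 135°, forward 1.6 m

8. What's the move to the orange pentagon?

turn right 107°, forward 2.5 m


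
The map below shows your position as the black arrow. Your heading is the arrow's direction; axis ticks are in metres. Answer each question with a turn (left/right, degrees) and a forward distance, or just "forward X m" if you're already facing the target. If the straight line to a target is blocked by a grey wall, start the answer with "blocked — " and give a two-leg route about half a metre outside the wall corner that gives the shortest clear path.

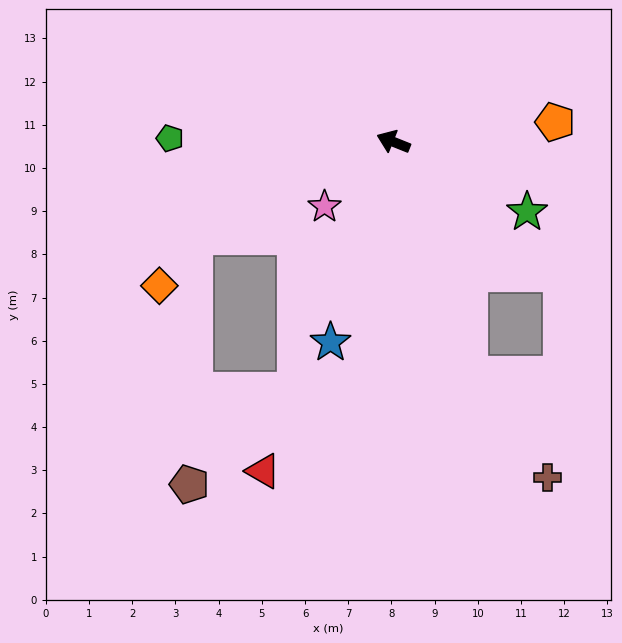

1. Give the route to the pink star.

turn left 65°, forward 2.2 m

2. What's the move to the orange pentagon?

turn right 151°, forward 3.8 m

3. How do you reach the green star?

turn left 174°, forward 3.5 m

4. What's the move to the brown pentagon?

blocked — turn left 47°, forward 5.1 m, then turn left 64°, forward 5.7 m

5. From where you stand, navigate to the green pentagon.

turn left 21°, forward 5.2 m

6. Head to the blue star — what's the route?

turn left 94°, forward 4.9 m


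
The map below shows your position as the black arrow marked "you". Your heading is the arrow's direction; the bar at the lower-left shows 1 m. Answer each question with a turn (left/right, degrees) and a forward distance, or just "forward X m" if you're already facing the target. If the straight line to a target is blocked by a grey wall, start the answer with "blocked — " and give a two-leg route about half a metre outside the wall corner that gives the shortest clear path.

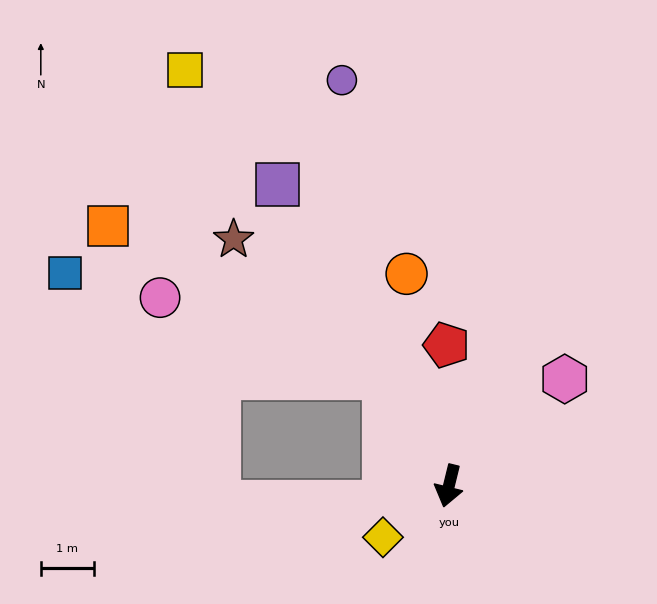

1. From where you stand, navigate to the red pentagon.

turn right 165°, forward 2.7 m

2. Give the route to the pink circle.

blocked — turn right 136°, forward 2.4 m, then turn left 40°, forward 4.5 m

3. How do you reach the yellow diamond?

turn right 38°, forward 1.6 m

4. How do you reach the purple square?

turn right 137°, forward 6.6 m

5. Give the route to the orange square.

blocked — turn right 136°, forward 2.4 m, then turn left 31°, forward 6.0 m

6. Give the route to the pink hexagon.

turn left 146°, forward 3.0 m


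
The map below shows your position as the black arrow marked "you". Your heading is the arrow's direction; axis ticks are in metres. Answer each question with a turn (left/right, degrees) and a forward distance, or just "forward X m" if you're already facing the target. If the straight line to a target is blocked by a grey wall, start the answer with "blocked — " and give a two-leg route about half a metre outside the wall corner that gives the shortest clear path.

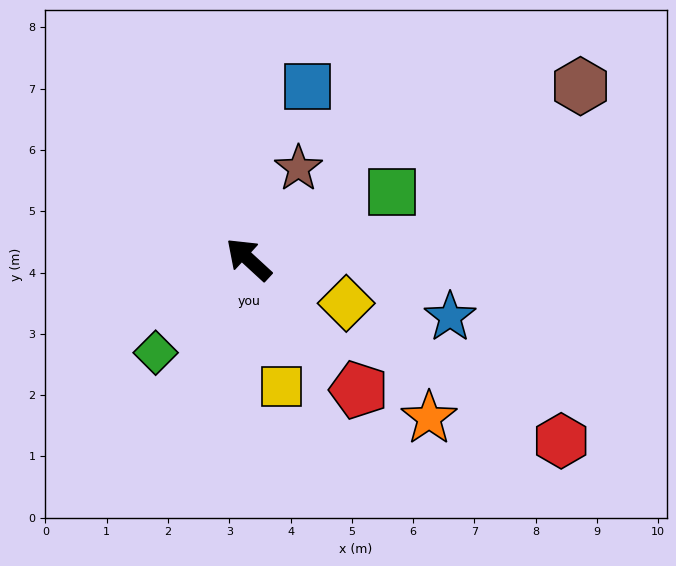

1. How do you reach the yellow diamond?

turn right 162°, forward 1.7 m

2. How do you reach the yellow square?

turn left 147°, forward 2.1 m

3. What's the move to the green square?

turn right 112°, forward 2.6 m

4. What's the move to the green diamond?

turn left 88°, forward 2.1 m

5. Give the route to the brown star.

turn right 76°, forward 1.7 m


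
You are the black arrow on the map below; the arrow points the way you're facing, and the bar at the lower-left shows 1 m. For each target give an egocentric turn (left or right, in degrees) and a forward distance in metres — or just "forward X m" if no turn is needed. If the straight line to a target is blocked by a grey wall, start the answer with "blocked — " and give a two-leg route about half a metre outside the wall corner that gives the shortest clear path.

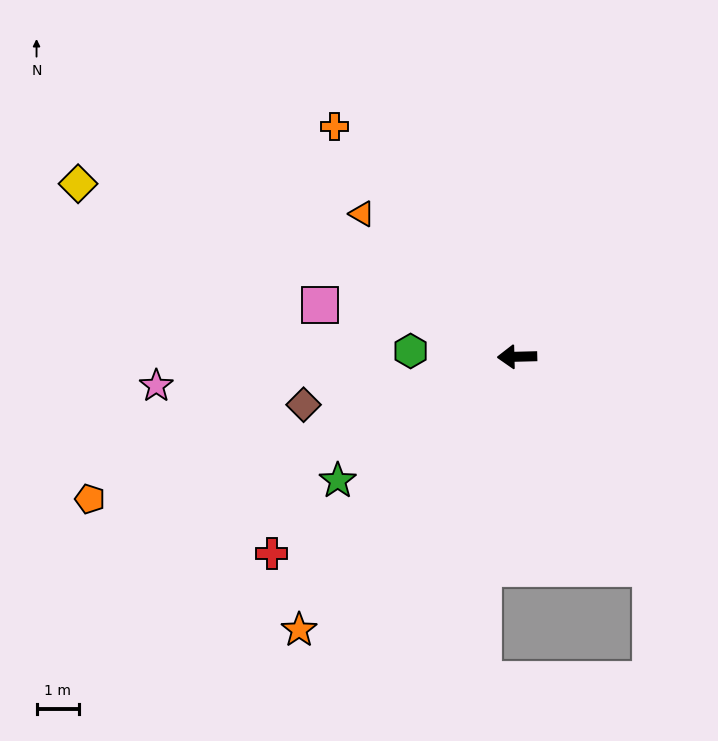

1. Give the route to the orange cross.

turn right 53°, forward 7.0 m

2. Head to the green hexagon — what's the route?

turn right 5°, forward 2.5 m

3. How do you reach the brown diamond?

turn left 11°, forward 5.2 m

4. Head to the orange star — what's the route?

turn left 50°, forward 8.3 m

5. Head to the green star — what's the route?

turn left 33°, forward 5.2 m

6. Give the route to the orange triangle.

turn right 44°, forward 5.0 m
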